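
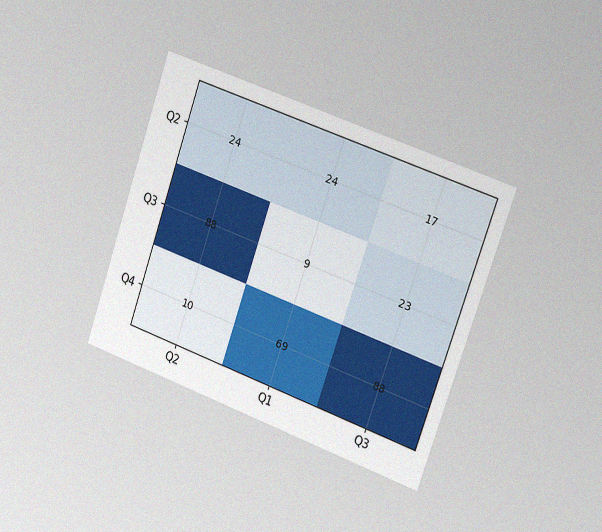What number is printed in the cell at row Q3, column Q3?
23

The chart is tilted about 19° clockwise and viewed slightly from the right, with some photo noise. The (Q3, Q3) cell reads 23.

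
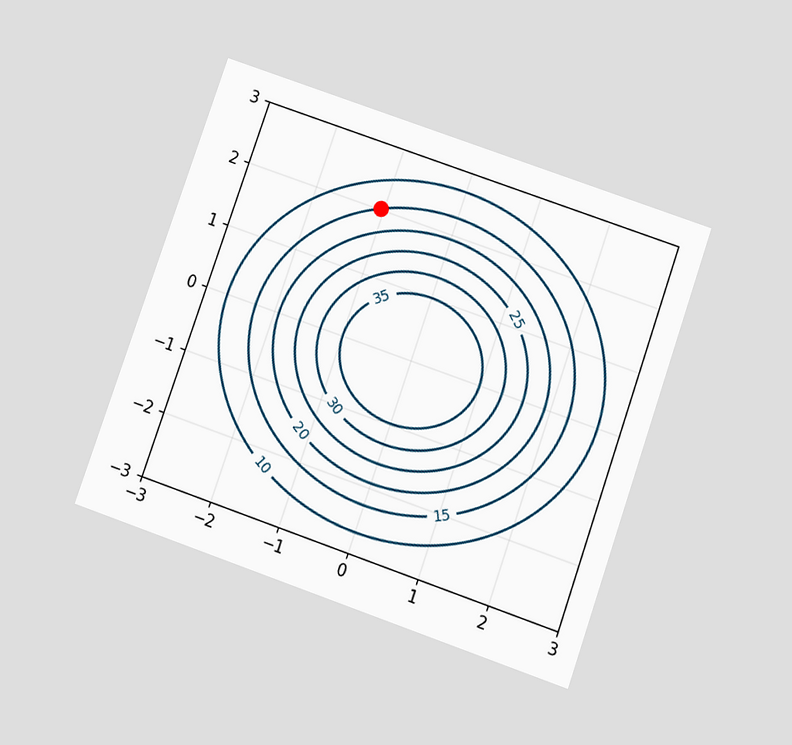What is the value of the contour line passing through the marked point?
15

The chart is tilted about 19° clockwise and viewed slightly from below. The marked point sits on the contour labelled 15.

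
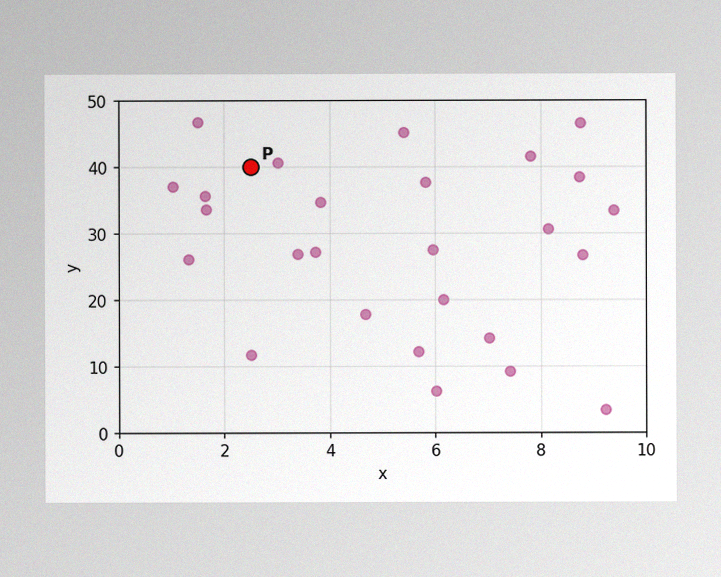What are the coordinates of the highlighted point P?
(2.5, 40)

The image has some photo noise and uneven lighting. Following the gridlines from P to each axis, P sits at (2.5, 40).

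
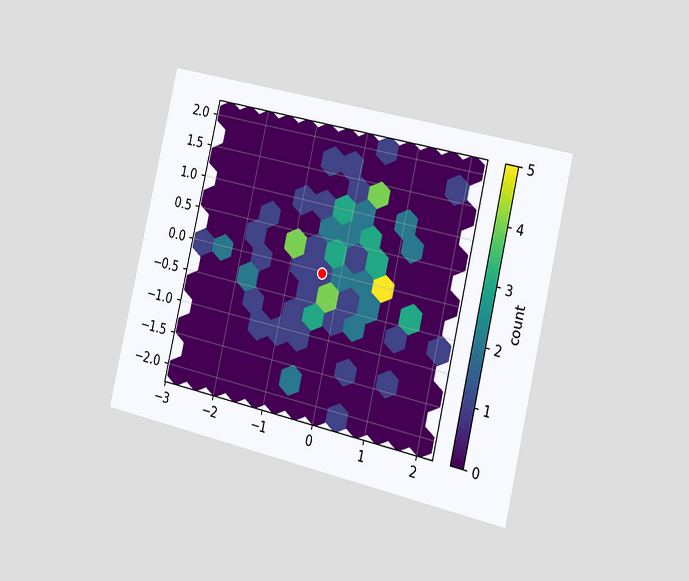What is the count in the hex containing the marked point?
The chart is tilted about 13° clockwise and viewed slightly from the right. The marked hex reads 1 on the colorbar.

1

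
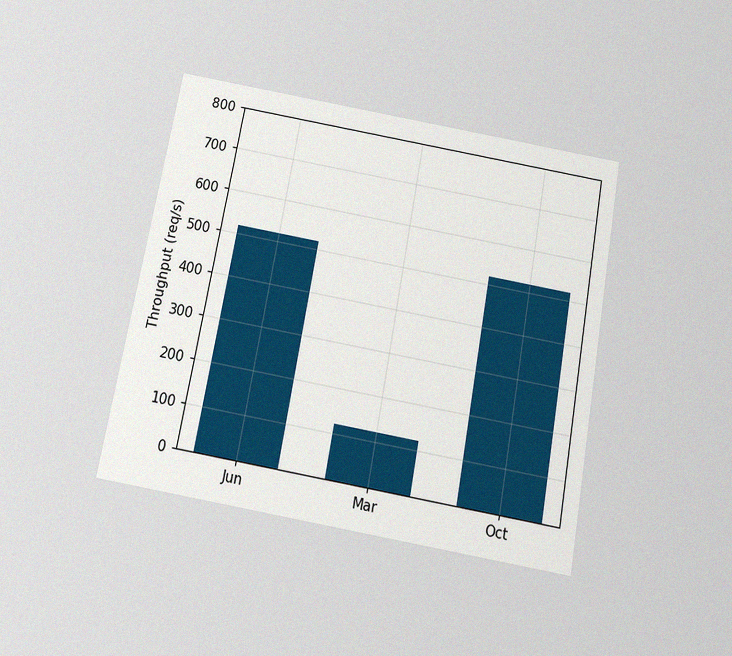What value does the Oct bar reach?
The chart is tilted about 10° clockwise and viewed slightly from below, with some photo noise. Reading along the chart's y-axis, the Oct bar reaches 520req/s.

520req/s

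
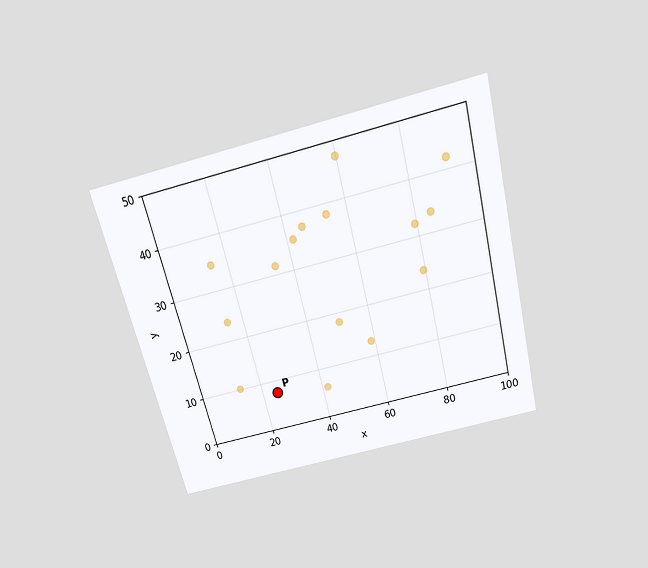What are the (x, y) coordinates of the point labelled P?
The chart is tilted about 14° counter-clockwise and viewed slightly from above. Following the gridlines from P to each axis, P sits at (25, 7.5).

(25, 7.5)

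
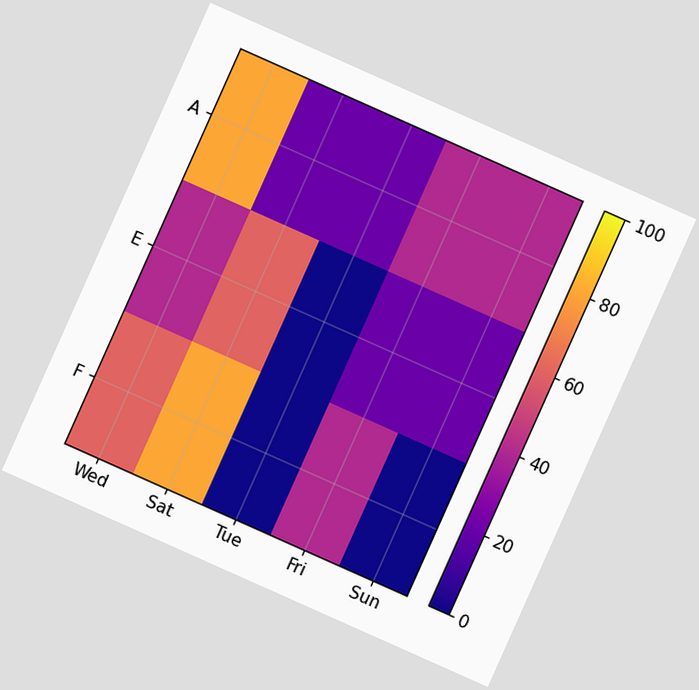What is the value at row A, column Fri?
The chart is tilted about 24° clockwise. Matching cell (A, Fri) against the colorbar gives 40.

40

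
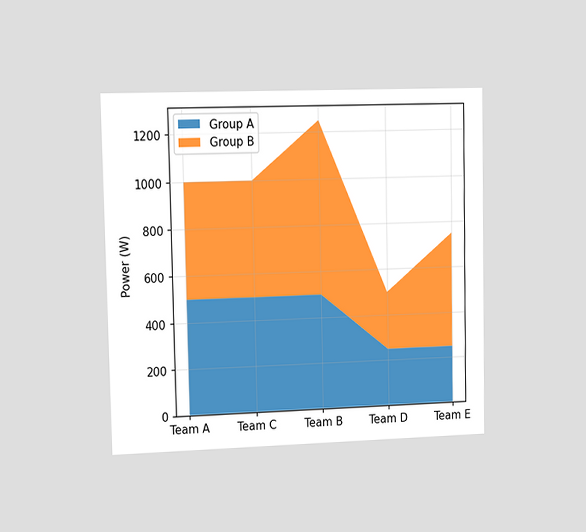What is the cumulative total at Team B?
The chart is viewed slightly from the left. The stacked total at Team B reaches 1250W.

1250W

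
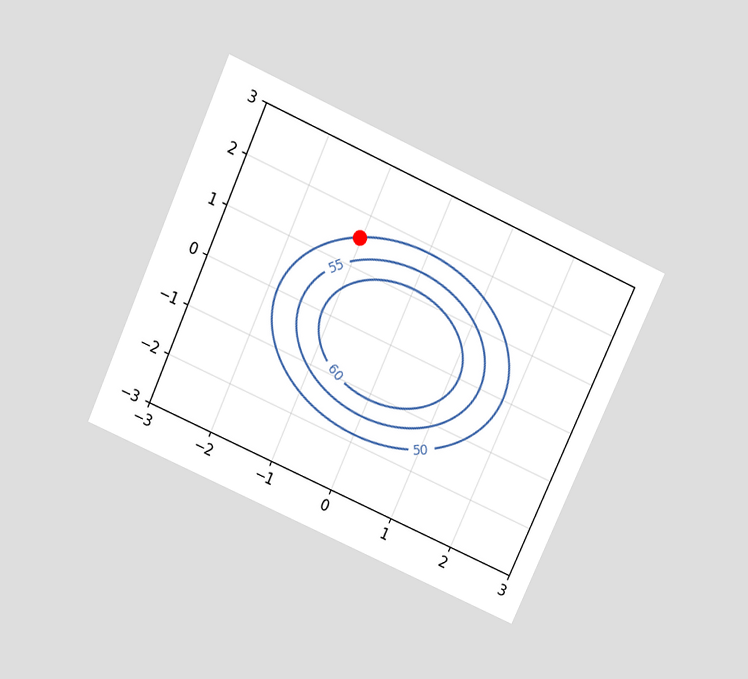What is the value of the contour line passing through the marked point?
The chart is tilted about 24° clockwise and viewed slightly from above. The marked point sits on the contour labelled 50.

50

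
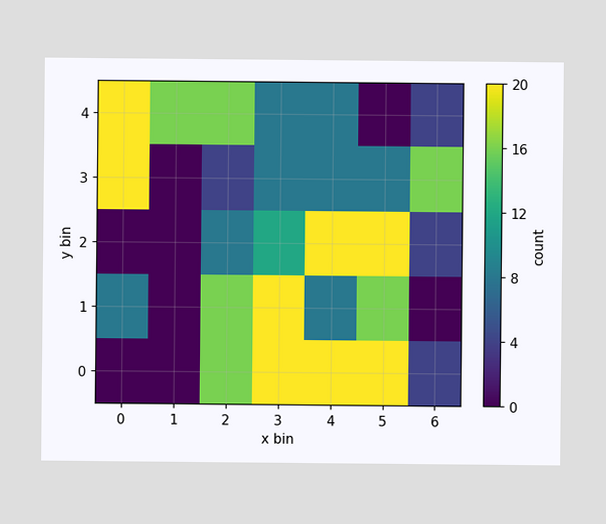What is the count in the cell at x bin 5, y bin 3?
Matching the cell (5, 3) against the colorbar gives 8.

8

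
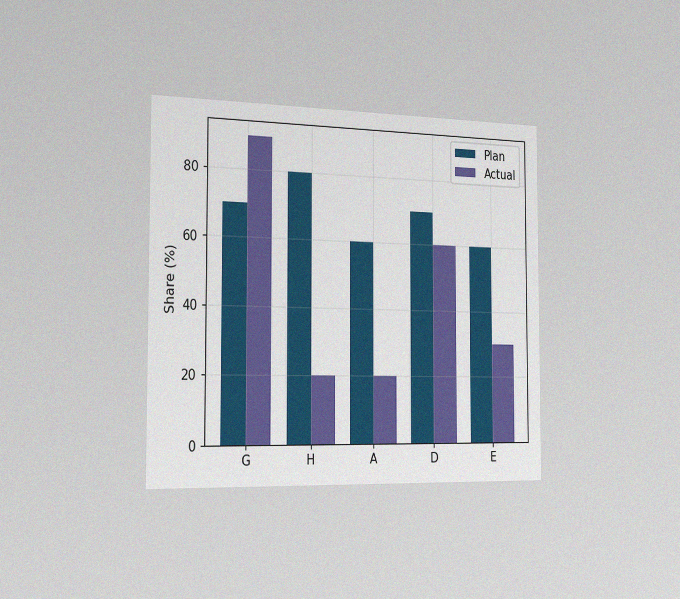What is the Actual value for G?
90%

The chart is viewed slightly from the left, with some photo noise. The Actual bar at G reaches 90% on the y-axis.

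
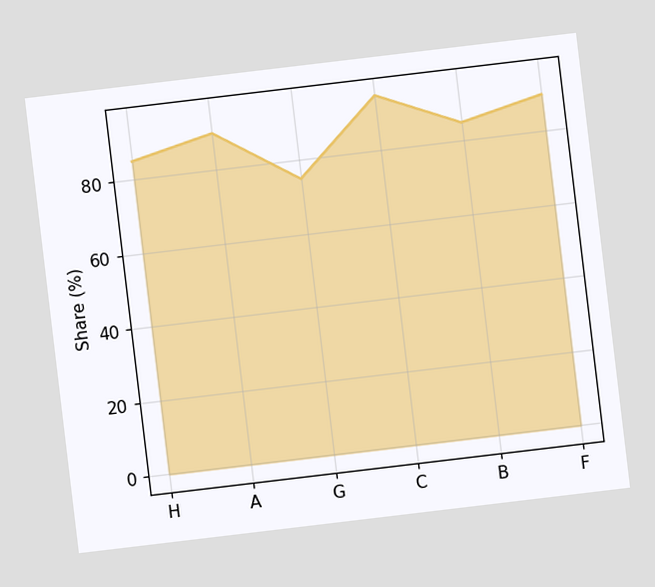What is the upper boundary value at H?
85%

The chart is tilted about 7° counter-clockwise. At H the upper boundary is at 85%.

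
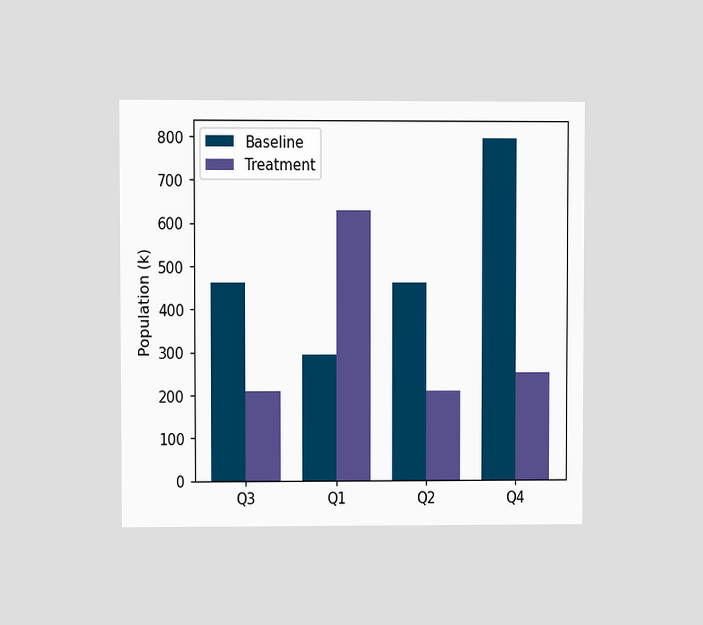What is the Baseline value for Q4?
798k

The chart is viewed at a slight angle. The Baseline bar at Q4 reaches 798k on the y-axis.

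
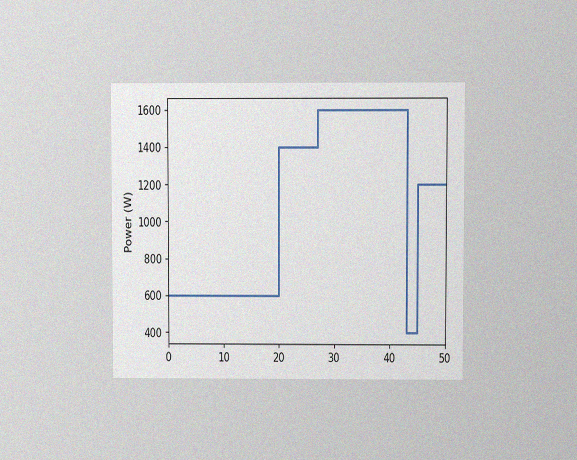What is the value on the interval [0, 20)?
600W

The chart is viewed at a slight angle, with some photo noise. On [0, 20) the step sits at 600W.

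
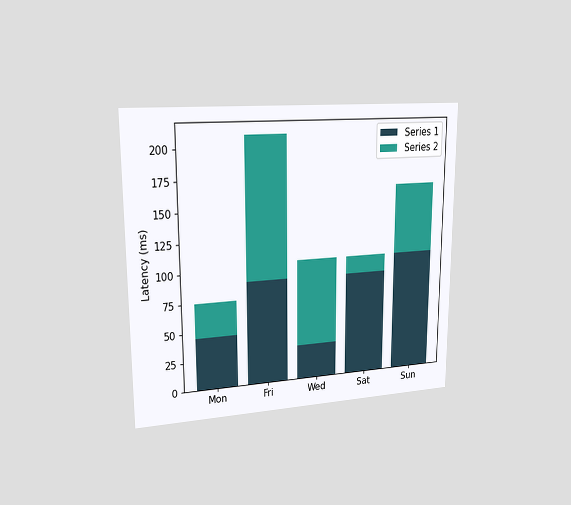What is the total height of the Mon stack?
The chart is viewed slightly from the left. The Mon stack's top reaches 75ms on the y-axis.

75ms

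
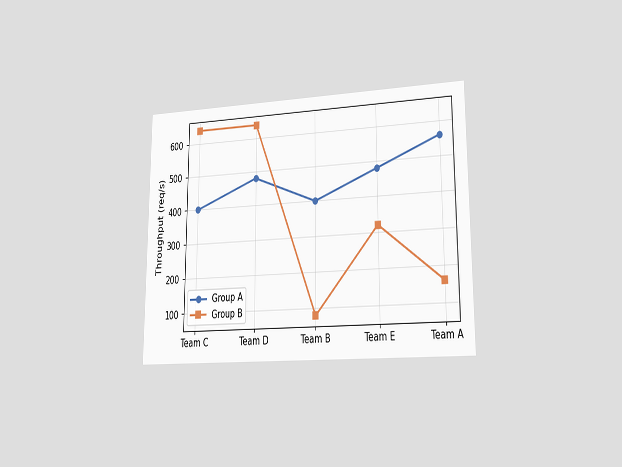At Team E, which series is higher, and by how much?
The chart is viewed slightly from the right. At Team E, Group A sits above the other line by 160req/s.

Group A, by 160req/s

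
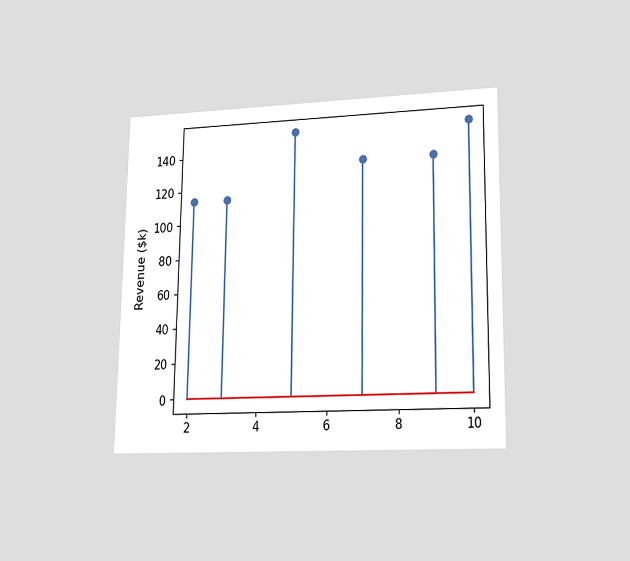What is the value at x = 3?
The chart is viewed at a slight angle. The stem at x=3 reaches $114k.

$114k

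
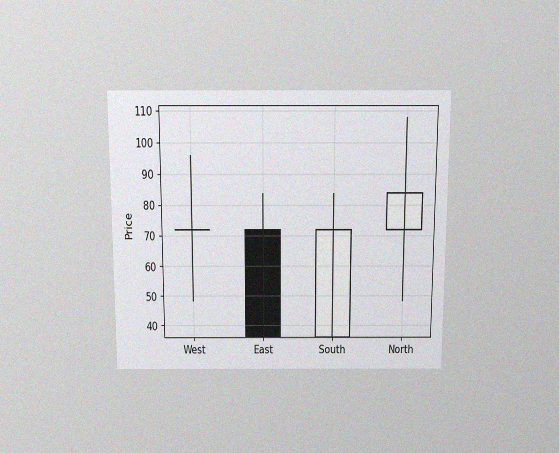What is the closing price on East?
36

The chart is viewed slightly from above, with some photo noise. The East candle closes at 36.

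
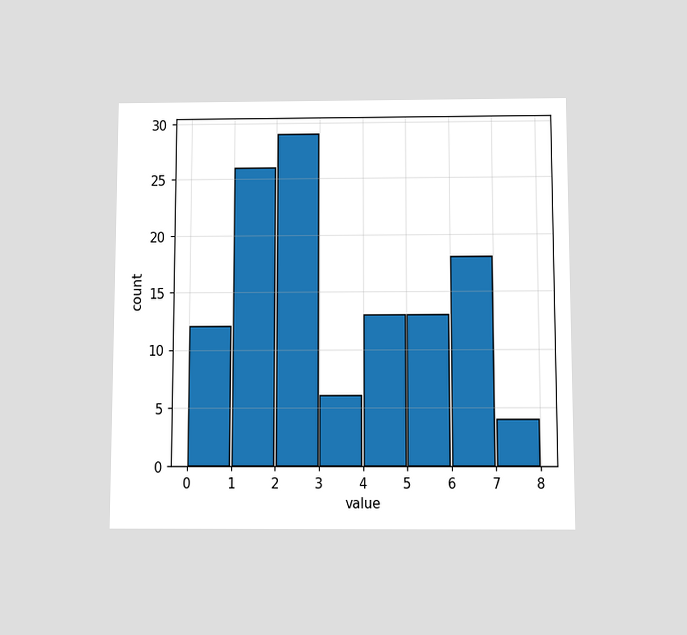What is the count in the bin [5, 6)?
13

The chart is viewed slightly from below. The [5, 6) bin has height 13.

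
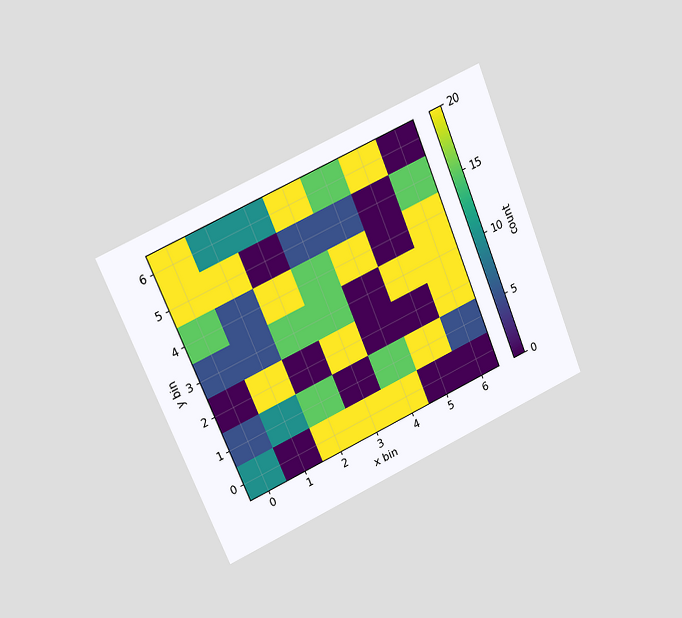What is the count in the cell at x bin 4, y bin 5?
The chart is tilted about 23° counter-clockwise and viewed at a slight angle. Matching the cell (4, 5) against the colorbar gives 5.

5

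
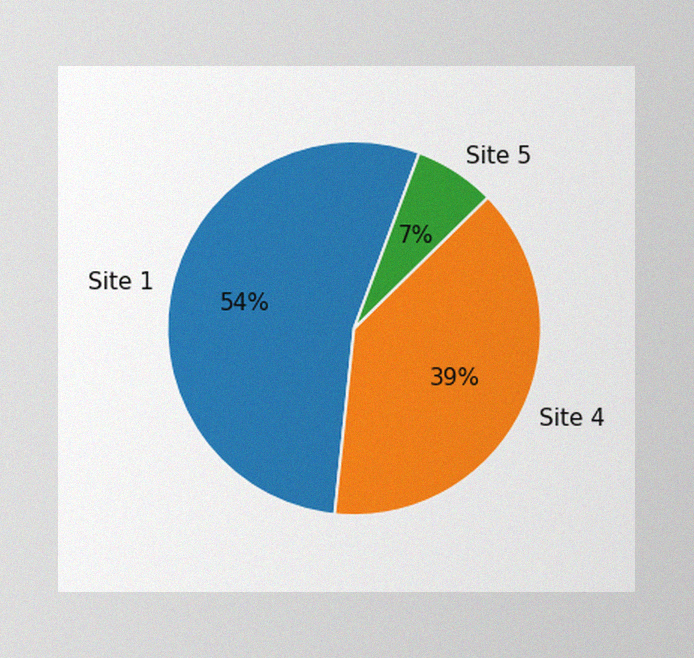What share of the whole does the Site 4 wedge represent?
39%

The image has some photo noise and uneven lighting. The Site 4 slice takes up 39% of the pie.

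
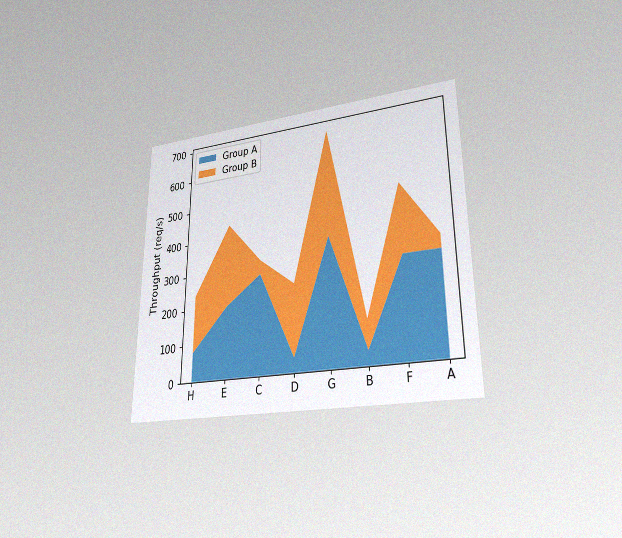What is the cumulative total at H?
240req/s

The chart is viewed at a slight angle, with some photo noise. The stacked total at H reaches 240req/s.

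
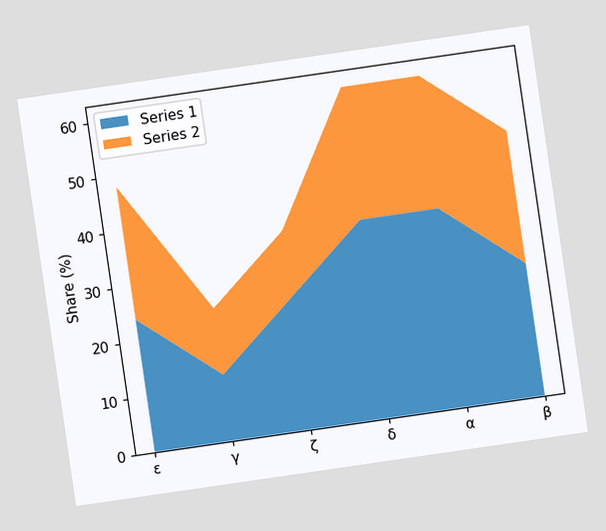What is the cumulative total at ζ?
36%

The chart is tilted about 8° counter-clockwise. The stacked total at ζ reaches 36%.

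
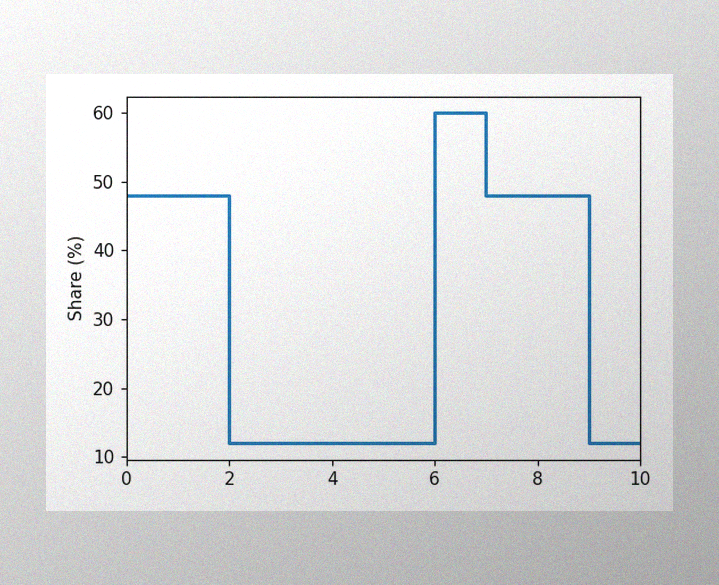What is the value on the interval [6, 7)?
60%

The image has some photo noise and uneven lighting. On [6, 7) the step sits at 60%.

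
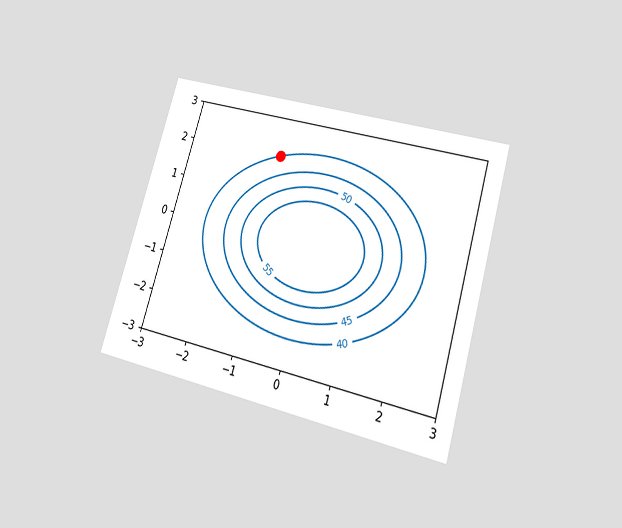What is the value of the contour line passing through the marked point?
40

The chart is tilted about 16° clockwise and viewed at a slight angle. The marked point sits on the contour labelled 40.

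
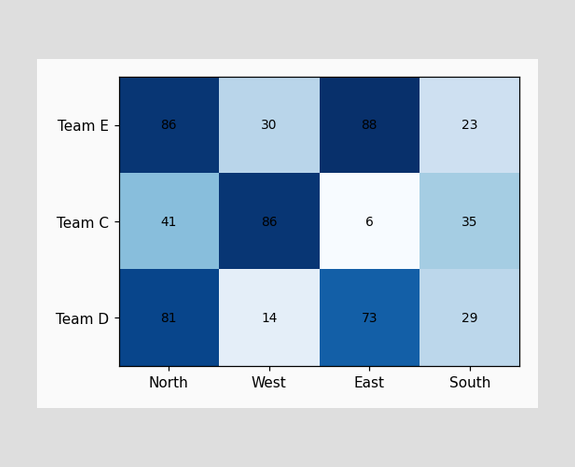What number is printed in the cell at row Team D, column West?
The (Team D, West) cell reads 14.

14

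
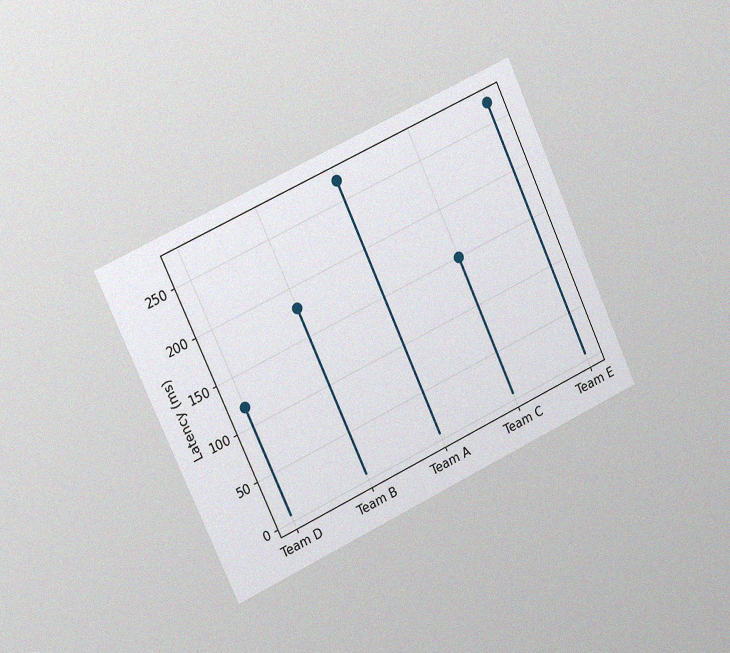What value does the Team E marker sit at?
270ms

The chart is tilted about 25° counter-clockwise and viewed slightly from the left, with some photo noise. The Team E marker sits at 270ms.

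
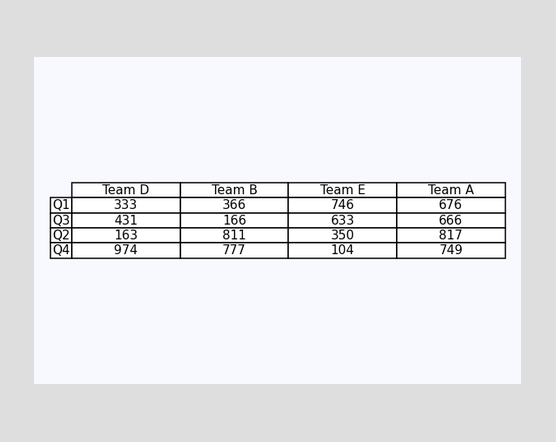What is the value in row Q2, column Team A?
The (Q2, Team A) cell reads 817.

817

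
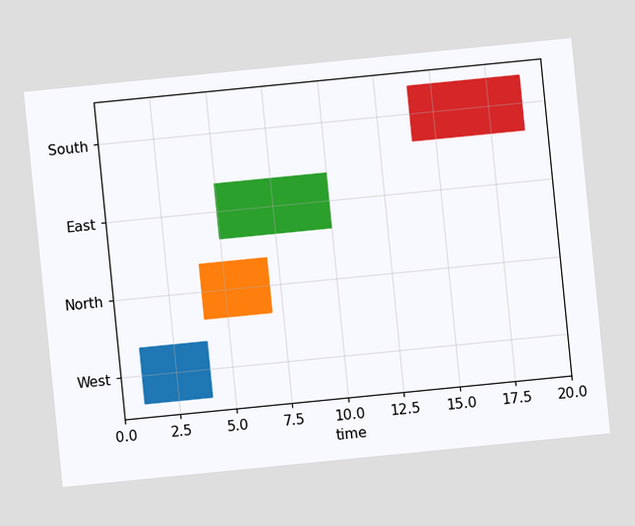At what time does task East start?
The chart is tilted about 6° counter-clockwise. The East bar begins at t=5.

5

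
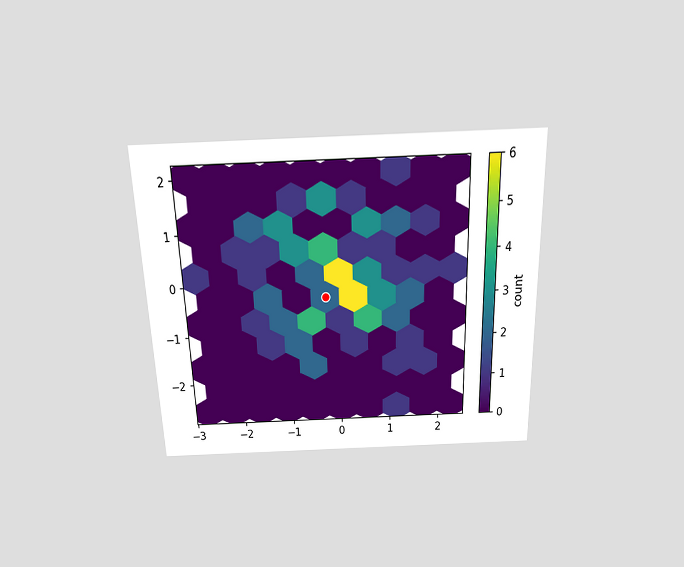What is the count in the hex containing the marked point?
2

The chart is viewed slightly from above. The marked hex reads 2 on the colorbar.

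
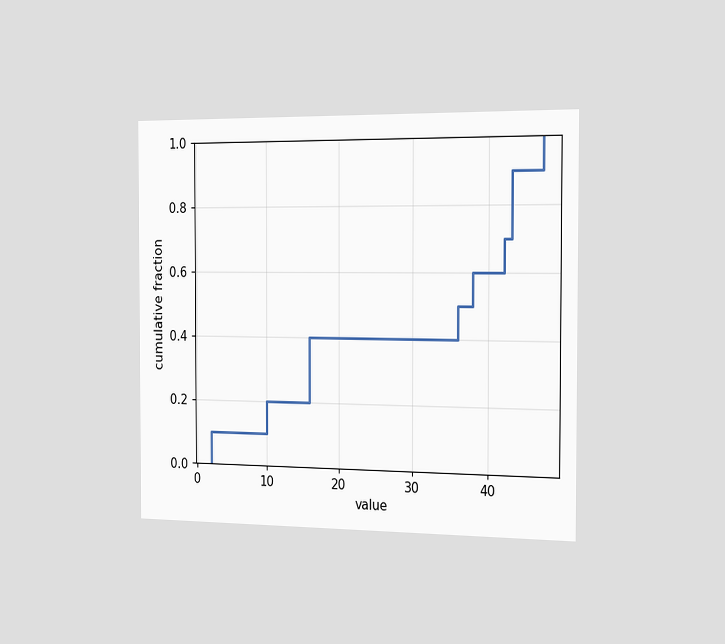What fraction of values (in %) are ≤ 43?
90%

The chart is viewed slightly from the right. At x=43 the ECDF step is at 90%.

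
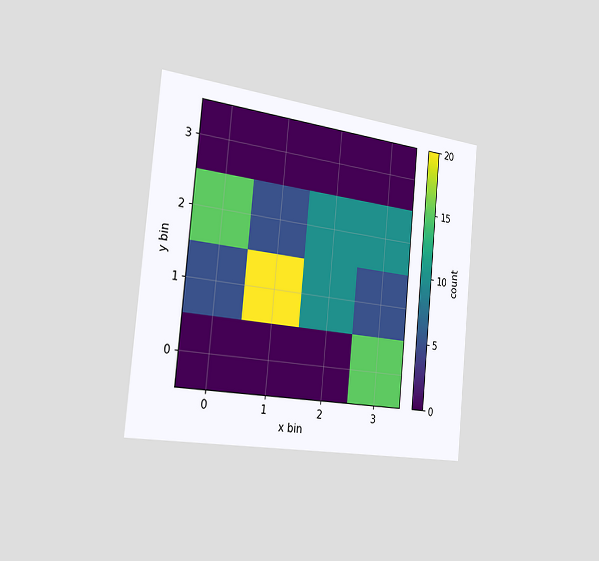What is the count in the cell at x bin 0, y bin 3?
0

The chart is tilted about 5° clockwise and viewed slightly from the left. Matching the cell (0, 3) against the colorbar gives 0.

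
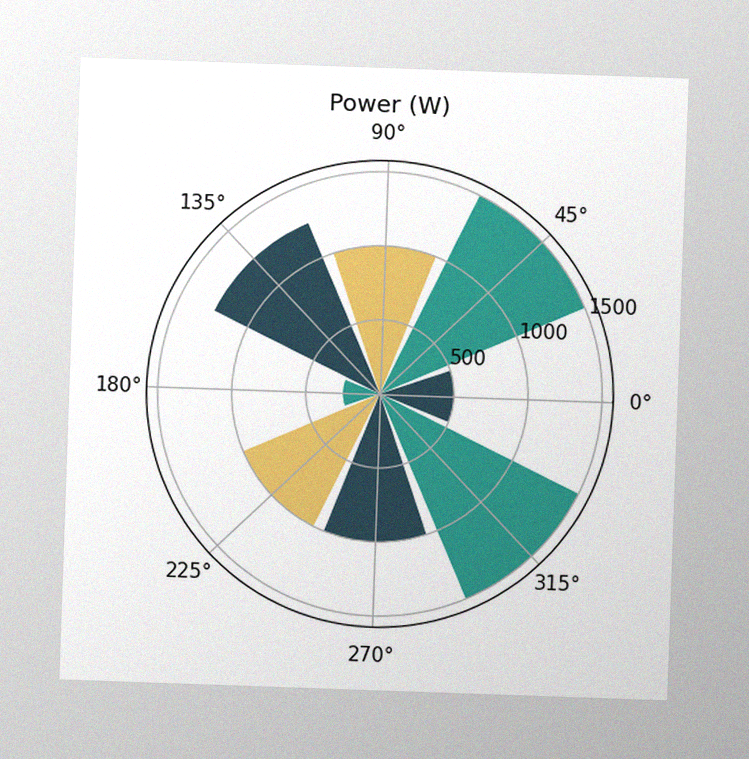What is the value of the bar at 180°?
The image has some photo noise and uneven lighting. The bar at 180° reaches 250W on the radial axis.

250W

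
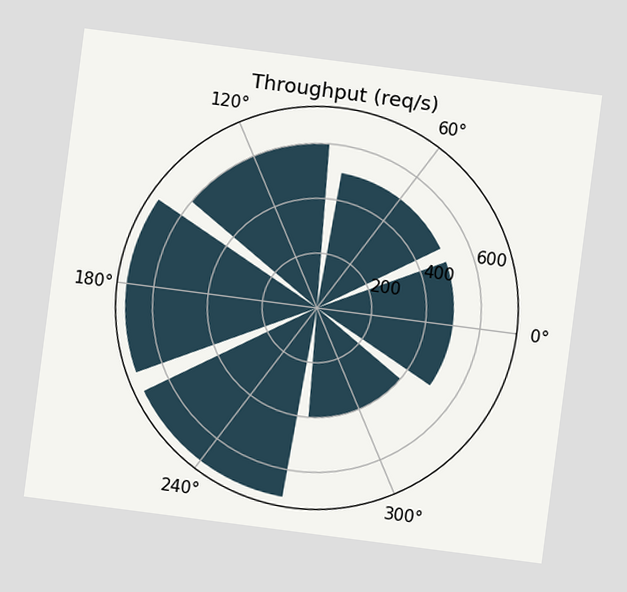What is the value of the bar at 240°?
The chart is tilted about 7° clockwise. The bar at 240° reaches 700req/s on the radial axis.

700req/s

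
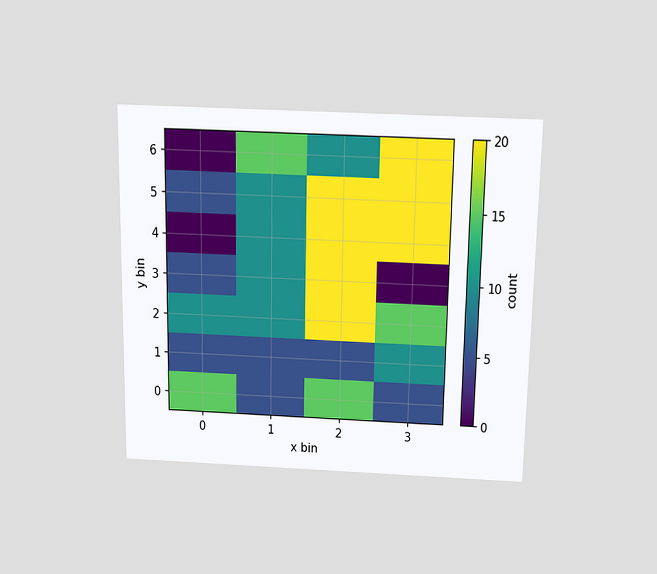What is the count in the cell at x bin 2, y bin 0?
15

The chart is viewed slightly from above. Matching the cell (2, 0) against the colorbar gives 15.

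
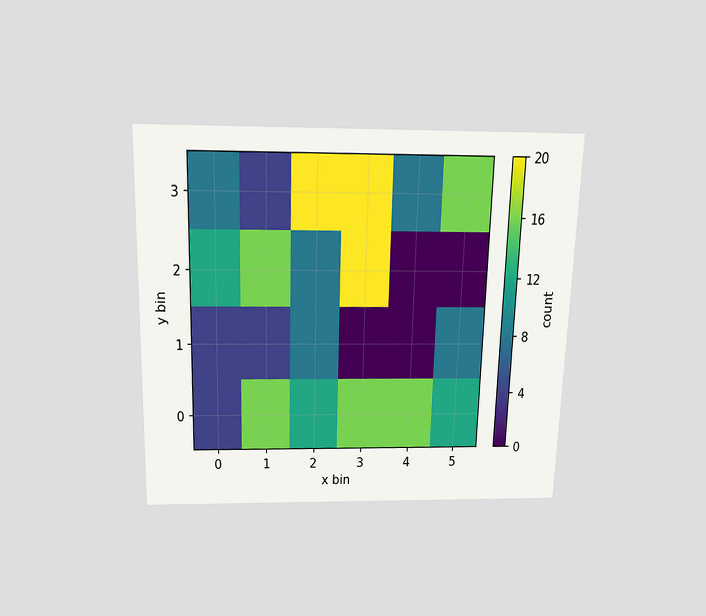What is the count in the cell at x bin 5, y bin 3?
16

The chart is viewed slightly from above. Matching the cell (5, 3) against the colorbar gives 16.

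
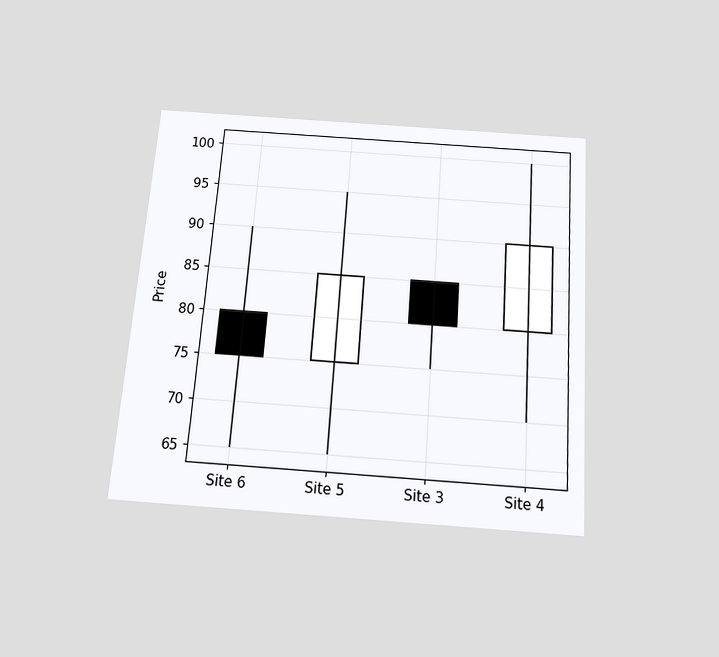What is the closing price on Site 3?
80

The chart is tilted about 4° clockwise and viewed slightly from below. The Site 3 candle closes at 80.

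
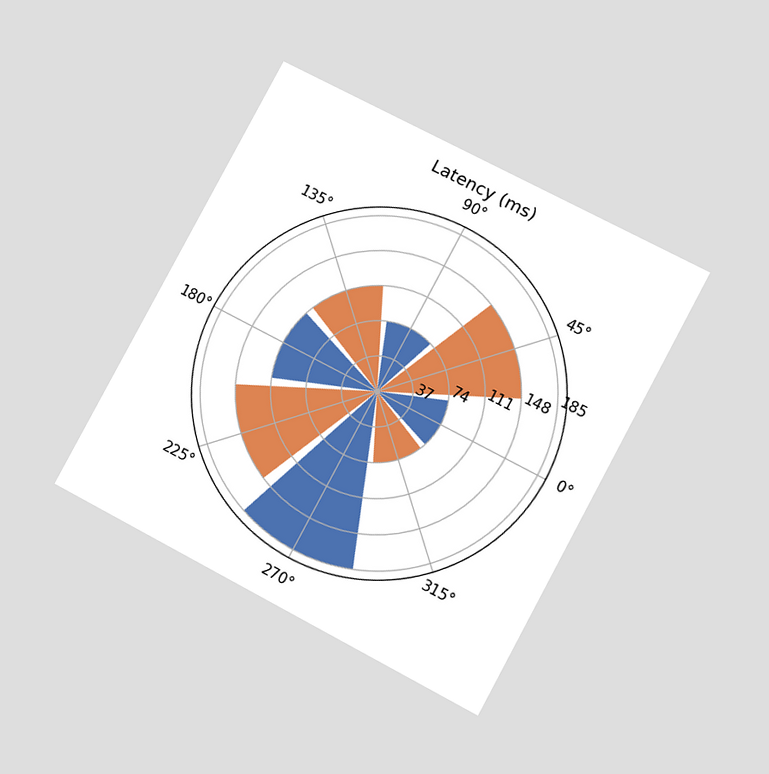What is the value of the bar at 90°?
The chart is tilted about 28° clockwise and viewed at a slight angle. The bar at 90° reaches 74ms on the radial axis.

74ms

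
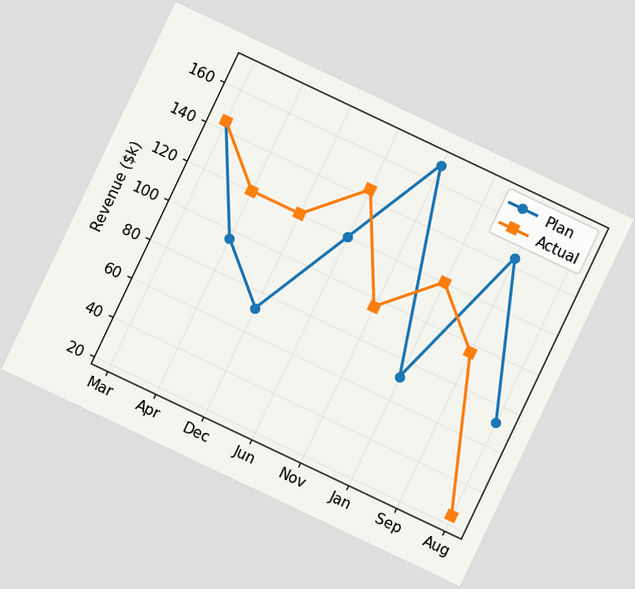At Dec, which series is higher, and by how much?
Actual, by $48k

The chart is tilted about 25° clockwise. At Dec, Actual sits above the other line by $48k.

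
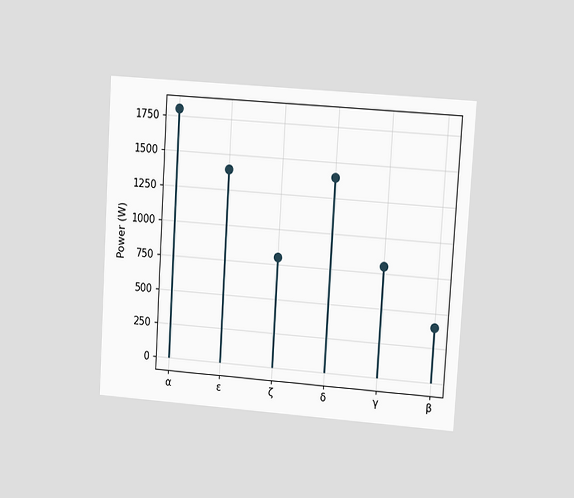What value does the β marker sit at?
The chart is tilted about 4° clockwise and viewed at a slight angle. The β marker sits at 400W.

400W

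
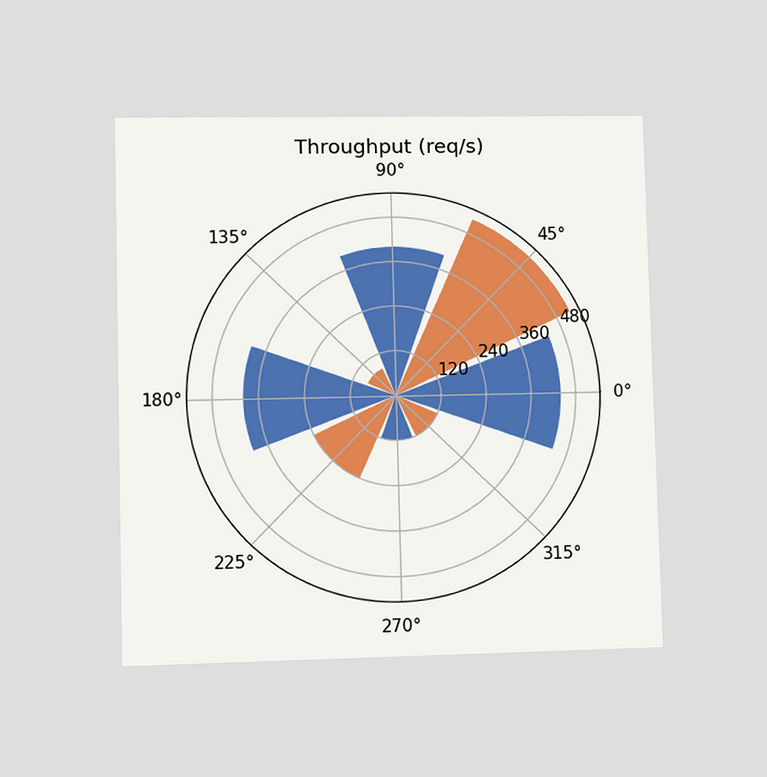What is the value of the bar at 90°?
The chart is viewed at a slight angle. The bar at 90° reaches 400req/s on the radial axis.

400req/s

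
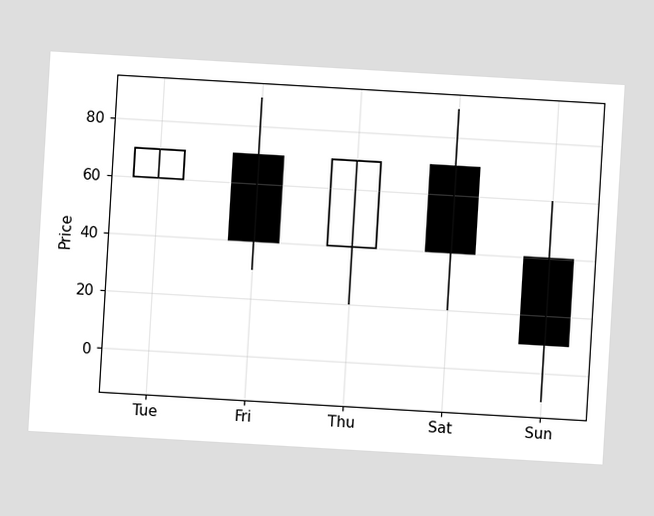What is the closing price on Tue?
70

The chart is tilted about 3° clockwise. The Tue candle closes at 70.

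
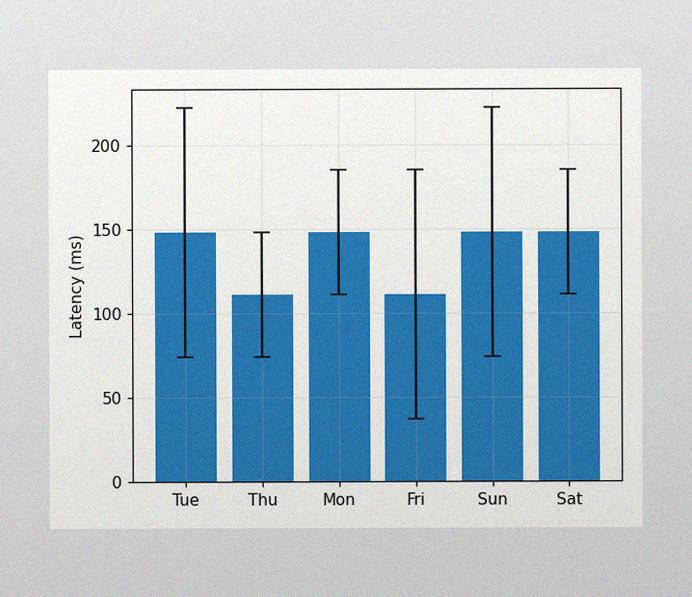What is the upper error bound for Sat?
185ms

The image has some photo noise and uneven lighting. The Sat bar's upper whisker reaches 185ms.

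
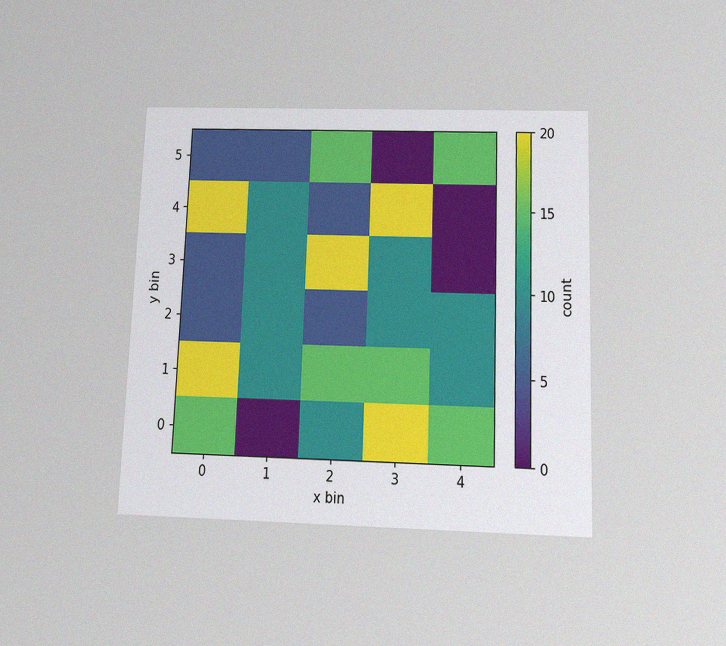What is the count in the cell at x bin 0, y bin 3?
5

The chart is tilted about 2° clockwise and viewed slightly from below, with some photo noise. Matching the cell (0, 3) against the colorbar gives 5.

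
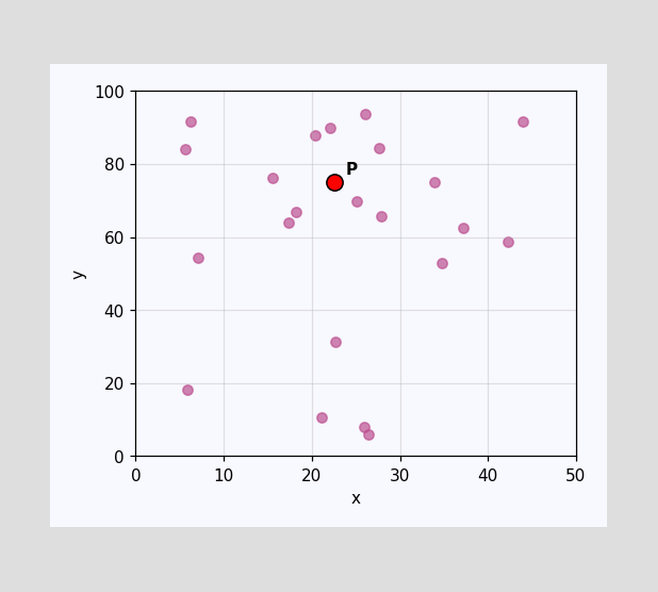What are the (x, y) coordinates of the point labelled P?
Following the gridlines from P to each axis, P sits at (22.5, 75).

(22.5, 75)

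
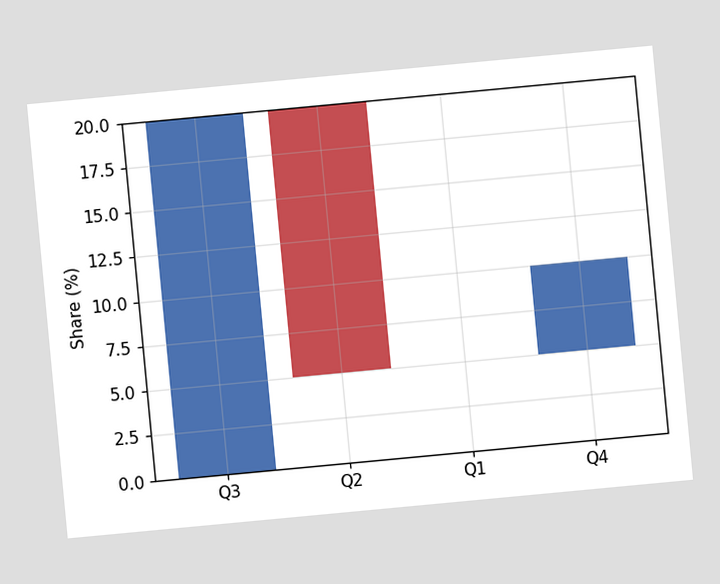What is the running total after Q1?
5%

The chart is tilted about 5° counter-clockwise. After Q1 the running total reaches 5%.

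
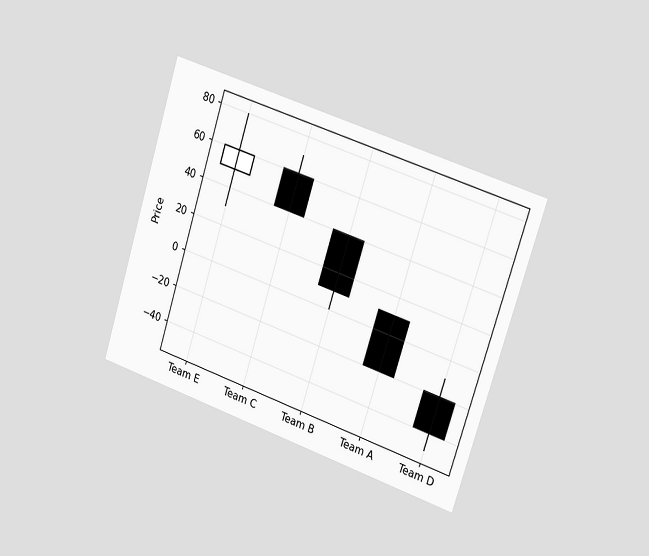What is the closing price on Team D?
-40

The chart is tilted about 18° clockwise and viewed slightly from the right. The Team D candle closes at -40.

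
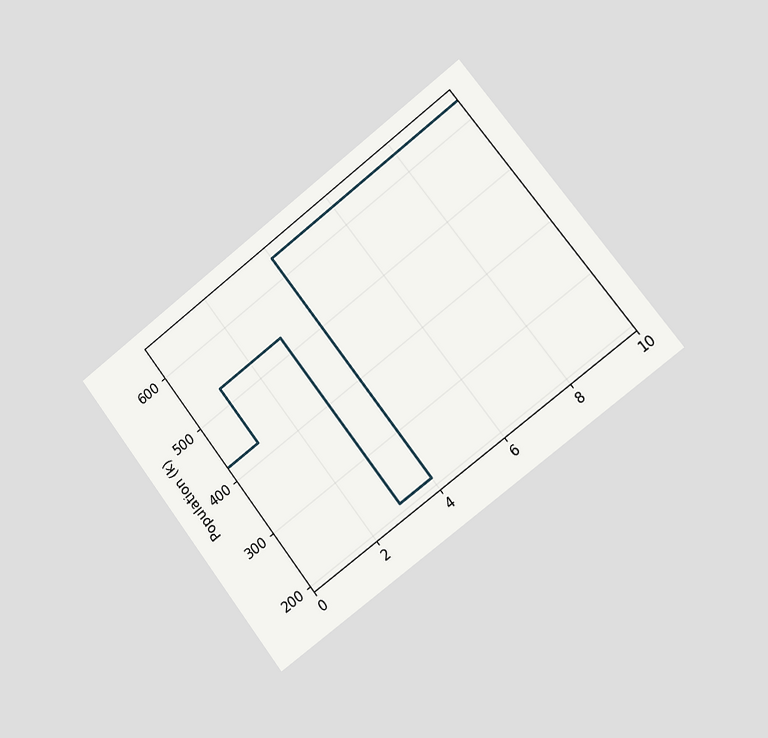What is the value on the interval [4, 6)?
The chart is tilted about 38° counter-clockwise and viewed slightly from the right. On [4, 6) the step sits at 636k.

636k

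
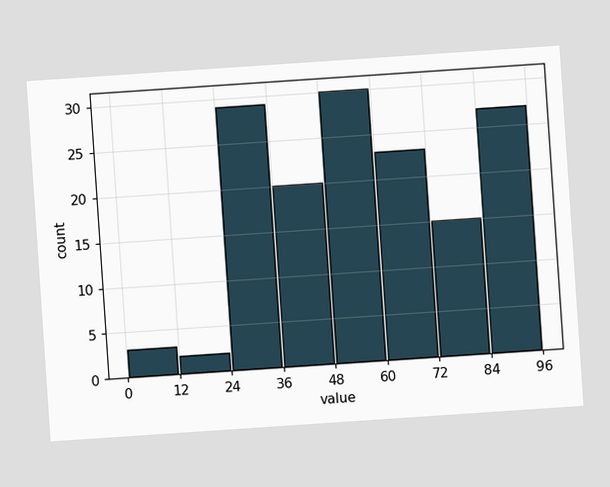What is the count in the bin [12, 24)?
The chart is tilted about 4° counter-clockwise. The [12, 24) bin has height 2.

2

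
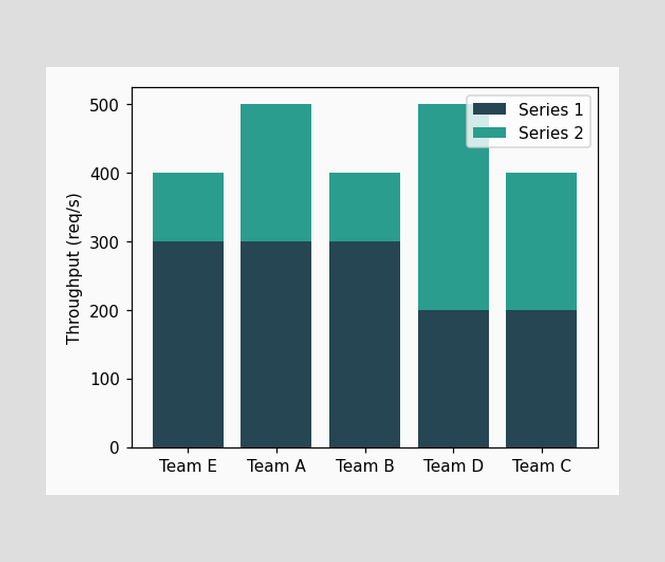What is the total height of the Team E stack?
400req/s

The Team E stack's top reaches 400req/s on the y-axis.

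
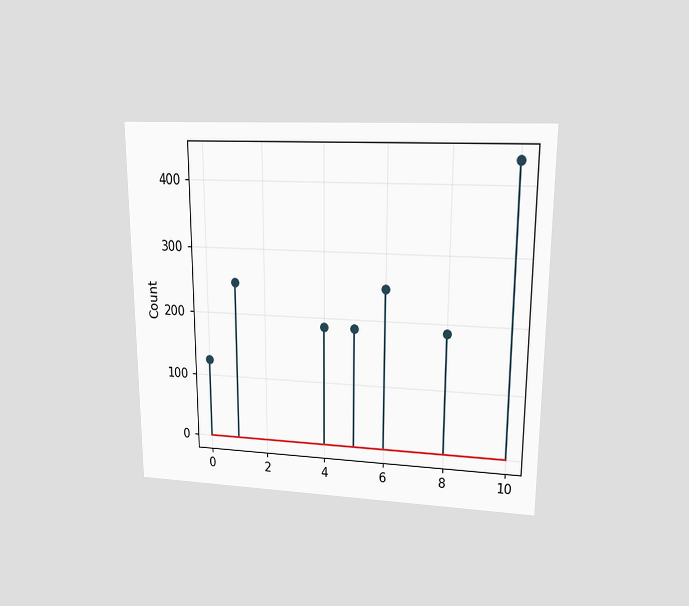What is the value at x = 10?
434

The chart is viewed at a slight angle. The stem at x=10 reaches 434.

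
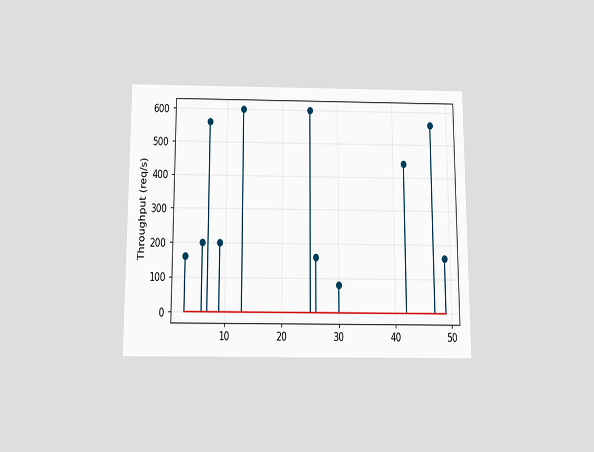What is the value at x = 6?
200req/s

The chart is viewed slightly from below. The stem at x=6 reaches 200req/s.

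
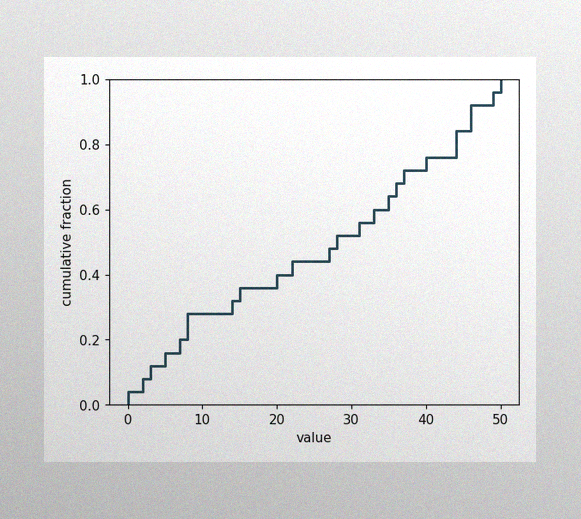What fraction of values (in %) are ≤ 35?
The image has some photo noise and uneven lighting. At x=35 the ECDF step is at 64%.

64%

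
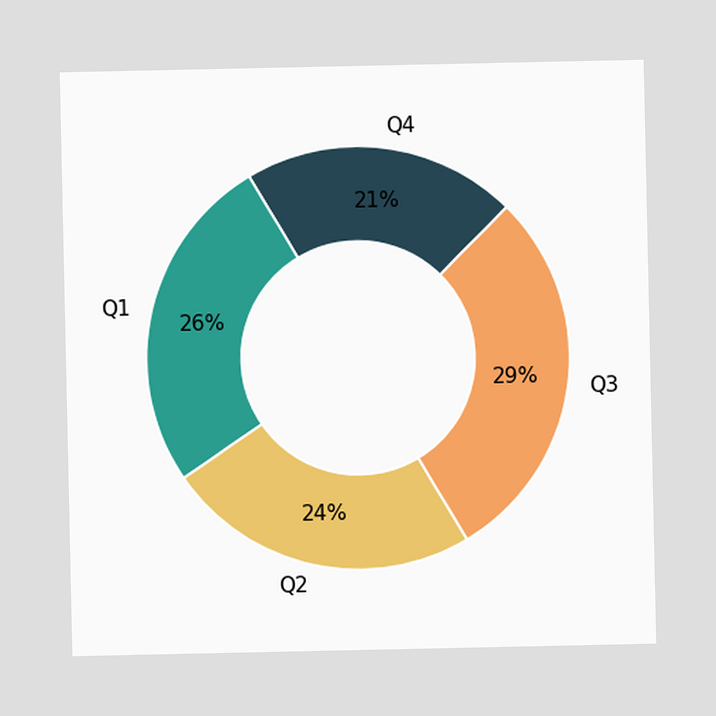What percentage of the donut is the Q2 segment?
24%

The Q2 segment takes up 24% of the ring.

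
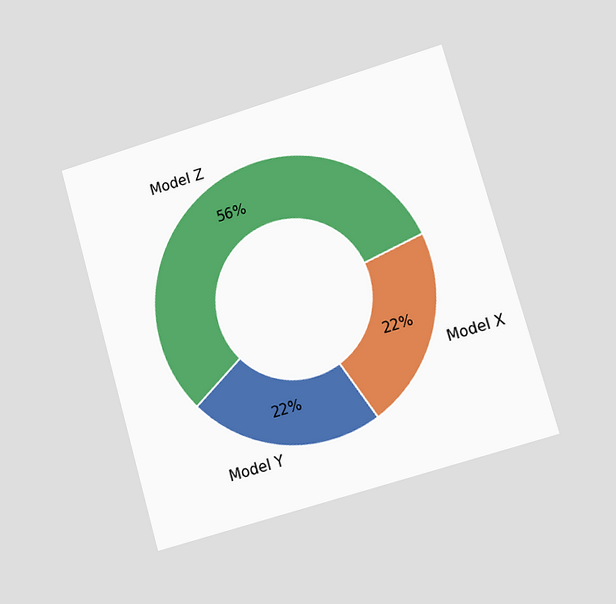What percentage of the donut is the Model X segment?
22%

The chart is tilted about 16° counter-clockwise and viewed slightly from the right. The Model X segment takes up 22% of the ring.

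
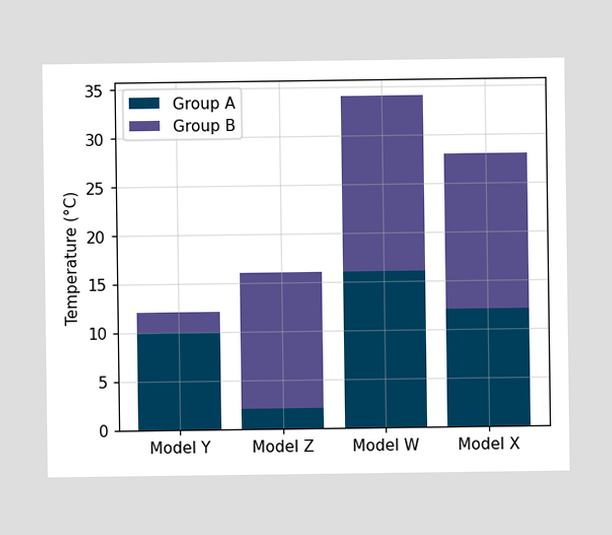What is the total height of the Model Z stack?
The Model Z stack's top reaches 16°C on the y-axis.

16°C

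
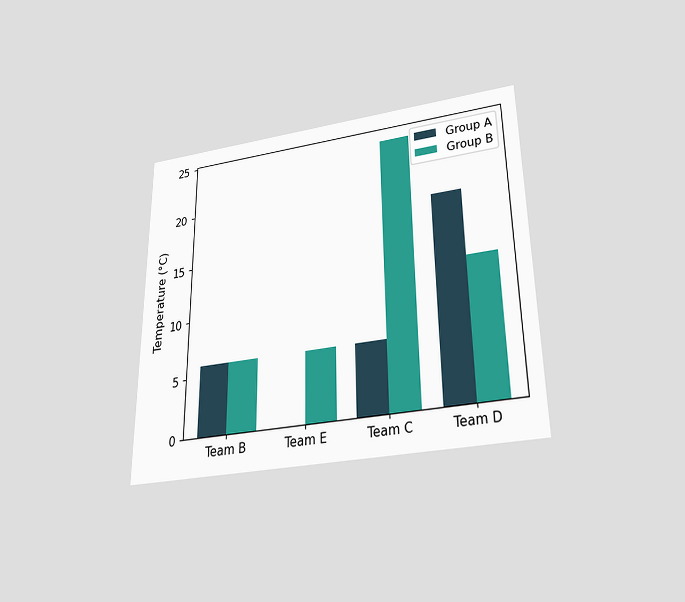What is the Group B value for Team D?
12°C

The chart is viewed slightly from below. The Group B bar at Team D reaches 12°C on the y-axis.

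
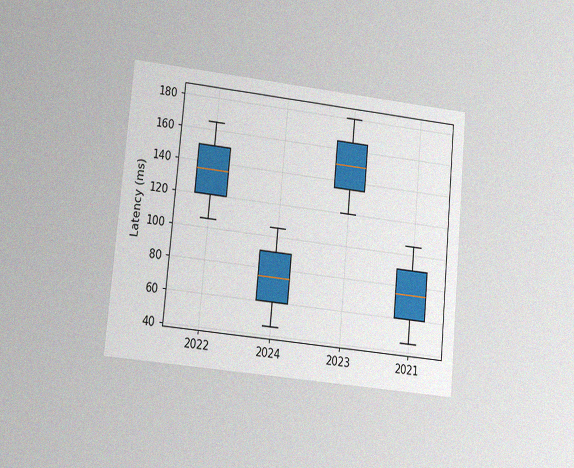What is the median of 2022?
135ms

The chart is tilted about 5° clockwise and viewed at a slight angle, with some photo noise. The median line in the 2022 box sits at 135ms.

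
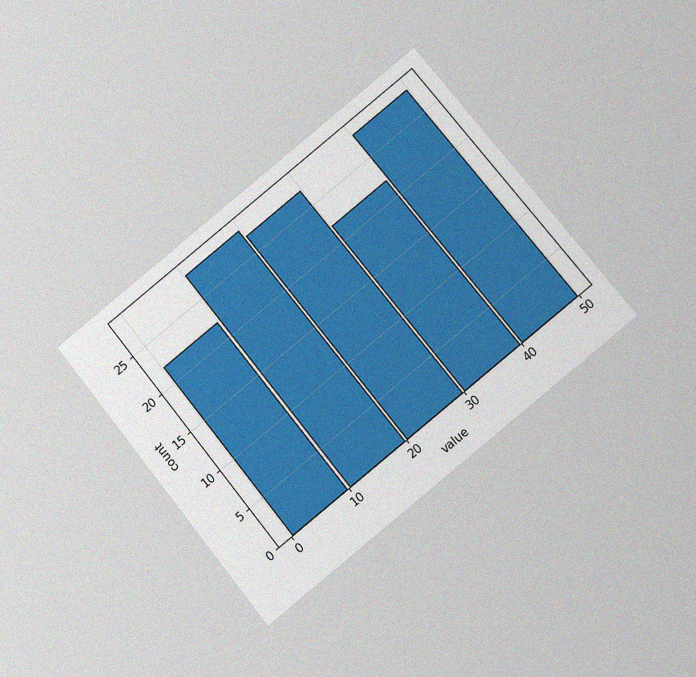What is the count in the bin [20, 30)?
27

The chart is tilted about 39° counter-clockwise and viewed at a slight angle, with some photo noise. The [20, 30) bin has height 27.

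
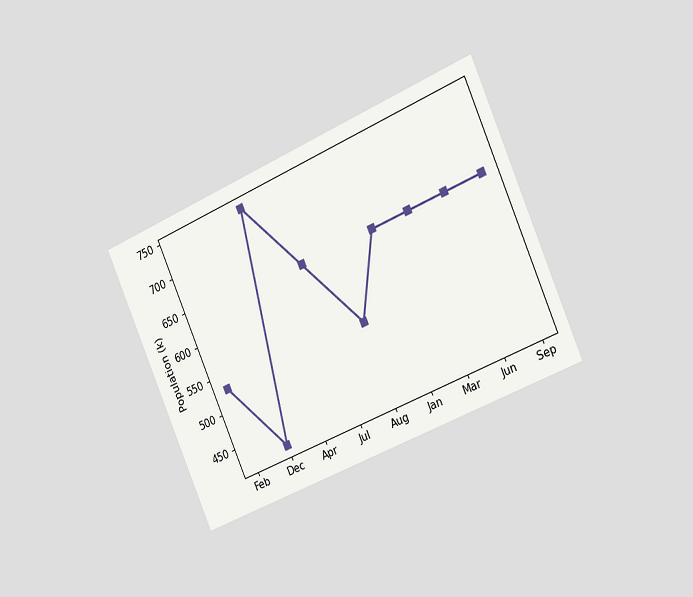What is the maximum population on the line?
The chart is tilted about 24° counter-clockwise and viewed slightly from the right. The highest point is at Apr, and reading across to the y-axis gives 742k.

742k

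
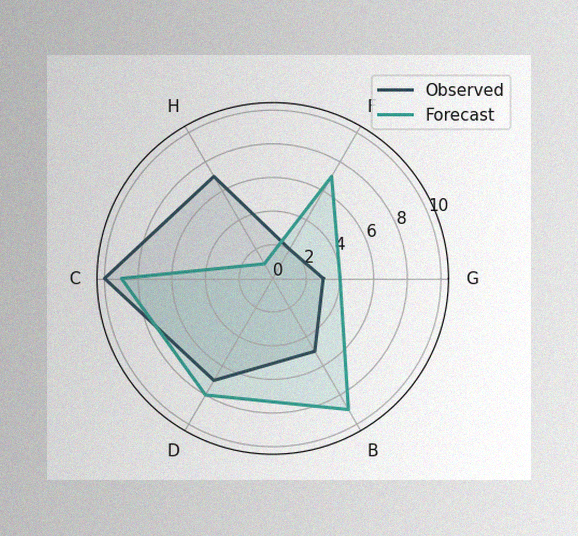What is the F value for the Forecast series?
The image has some photo noise and uneven lighting. On the F axis, Forecast reaches 7.

7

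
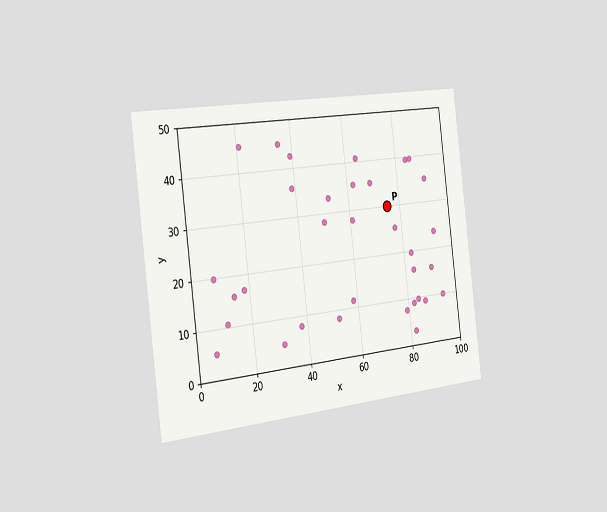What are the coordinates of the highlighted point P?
The chart is tilted about 7° counter-clockwise and viewed slightly from the left. Following the gridlines from P to each axis, P sits at (75, 30).

(75, 30)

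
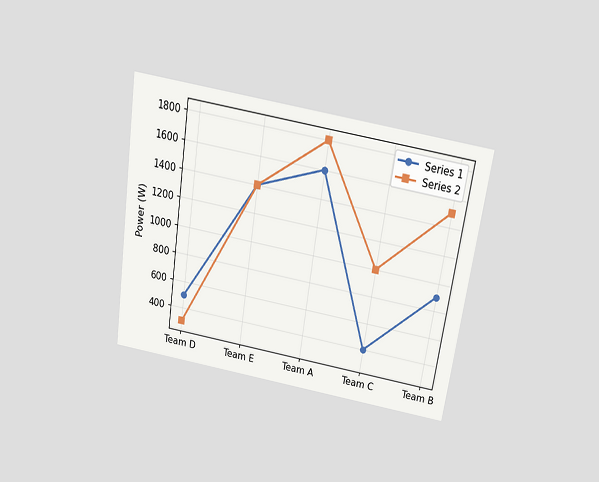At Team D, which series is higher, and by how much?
The chart is tilted about 8° clockwise and viewed slightly from above. At Team D, Series 1 sits above the other line by 200W.

Series 1, by 200W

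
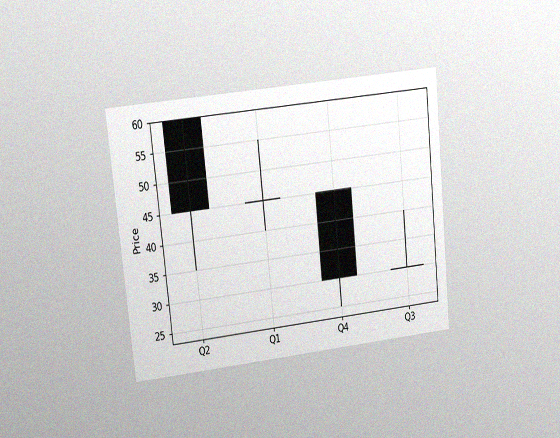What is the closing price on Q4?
30

The chart is tilted about 6° counter-clockwise and viewed at a slight angle, with some photo noise. The Q4 candle closes at 30.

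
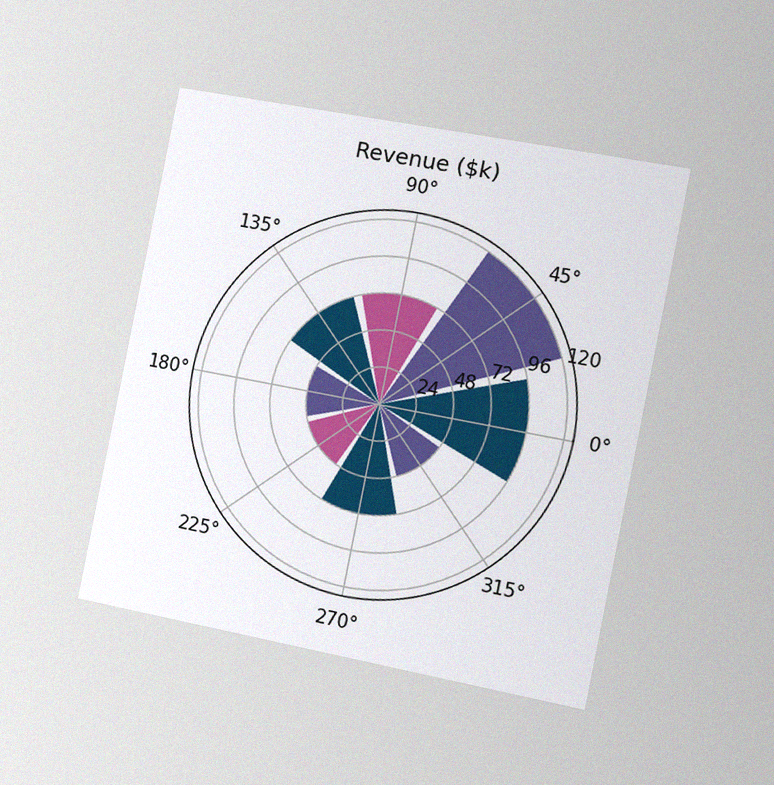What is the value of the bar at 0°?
The chart is tilted about 11° clockwise and viewed slightly from the right, with some photo noise. The bar at 0° reaches $96k on the radial axis.

$96k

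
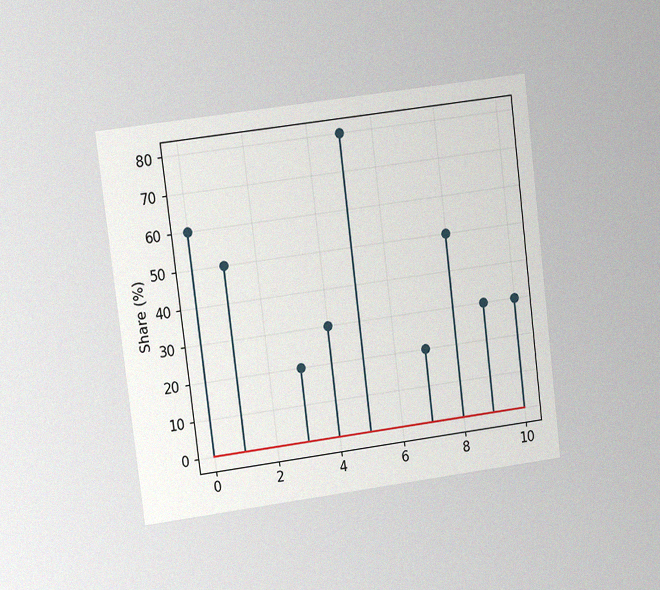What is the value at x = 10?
The chart is tilted about 7° counter-clockwise and viewed at a slight angle, with some photo noise. The stem at x=10 reaches 30%.

30%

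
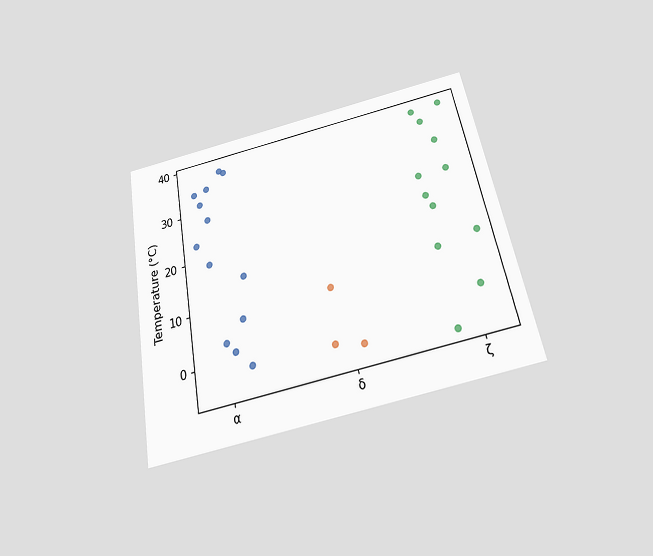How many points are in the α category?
The chart is tilted about 11° counter-clockwise and viewed slightly from below. Counting the markers in the α column gives 13.

13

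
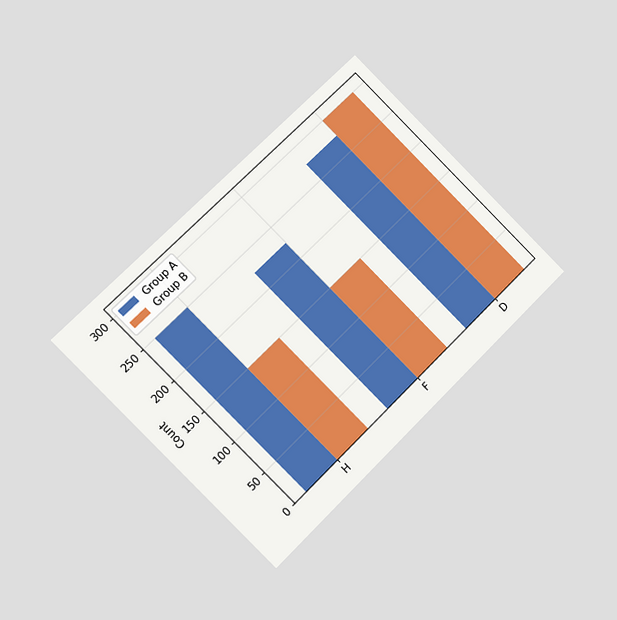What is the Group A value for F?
225

The chart is tilted about 45° counter-clockwise and viewed slightly from the left. The Group A bar at F reaches 225 on the y-axis.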